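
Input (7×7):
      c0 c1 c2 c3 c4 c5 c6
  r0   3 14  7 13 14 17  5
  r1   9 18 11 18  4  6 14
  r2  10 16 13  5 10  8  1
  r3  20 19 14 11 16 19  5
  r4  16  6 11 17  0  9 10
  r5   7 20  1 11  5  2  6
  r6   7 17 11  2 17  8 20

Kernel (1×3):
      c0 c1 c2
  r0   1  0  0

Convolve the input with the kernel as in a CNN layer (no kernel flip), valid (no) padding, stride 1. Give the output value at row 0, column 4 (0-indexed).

The receptive field on the input at this output position is [14 17 5]. Elementwise product with the kernel and sum: 14·1.

14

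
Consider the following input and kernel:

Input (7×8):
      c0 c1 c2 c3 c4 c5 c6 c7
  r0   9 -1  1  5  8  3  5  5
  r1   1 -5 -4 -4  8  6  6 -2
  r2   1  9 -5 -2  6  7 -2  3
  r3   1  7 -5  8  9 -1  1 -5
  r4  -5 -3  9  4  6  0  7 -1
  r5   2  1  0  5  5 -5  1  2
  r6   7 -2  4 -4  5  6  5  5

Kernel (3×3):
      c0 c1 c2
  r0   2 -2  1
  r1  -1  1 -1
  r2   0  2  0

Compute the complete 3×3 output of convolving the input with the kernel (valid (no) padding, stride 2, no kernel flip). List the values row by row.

37 -12 21
-16 12 -15
0 8 20

Output[0,0]: The receptive field on the input at this output position is [9 -1 1 / 1 -5 -4 / 1 9 -5]. Elementwise product with the kernel and sum: 9·2 + -1·-2 + 1·1 + 1·-1 + -5·1 + -4·-1 + 9·2.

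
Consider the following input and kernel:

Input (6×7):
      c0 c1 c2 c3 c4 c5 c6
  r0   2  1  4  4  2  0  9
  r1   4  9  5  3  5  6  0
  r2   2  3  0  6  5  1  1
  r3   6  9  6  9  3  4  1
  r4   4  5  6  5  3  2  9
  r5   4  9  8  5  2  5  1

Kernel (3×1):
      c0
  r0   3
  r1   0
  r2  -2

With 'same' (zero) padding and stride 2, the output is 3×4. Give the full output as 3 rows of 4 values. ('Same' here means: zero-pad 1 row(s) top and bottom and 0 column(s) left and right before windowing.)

Output[0,0]: The receptive field on the zero-padded input at this output position is [0 / 2 / 4]. Elementwise product with the kernel and sum: 0·3 + 4·-2.

-8 -10 -10 0
0 3 9 -2
10 2 5 1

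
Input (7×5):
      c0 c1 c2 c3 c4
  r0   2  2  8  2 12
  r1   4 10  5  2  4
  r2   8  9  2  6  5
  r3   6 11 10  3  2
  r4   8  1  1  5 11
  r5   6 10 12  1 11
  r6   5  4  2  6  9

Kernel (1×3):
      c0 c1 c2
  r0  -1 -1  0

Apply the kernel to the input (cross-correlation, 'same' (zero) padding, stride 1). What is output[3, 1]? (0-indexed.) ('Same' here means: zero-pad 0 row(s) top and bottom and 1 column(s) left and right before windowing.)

-17

The receptive field on the zero-padded input at this output position is [6 11 10]. Elementwise product with the kernel and sum: 6·-1 + 11·-1.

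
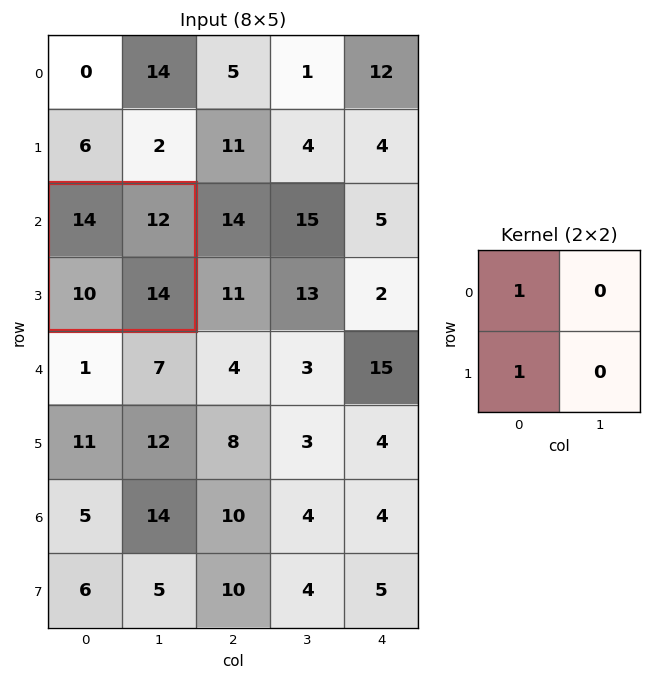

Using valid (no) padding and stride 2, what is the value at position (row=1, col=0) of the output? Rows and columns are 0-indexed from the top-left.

24

The receptive field on the input at this output position is [14 12 / 10 14]. Elementwise product with the kernel and sum: 14·1 + 10·1.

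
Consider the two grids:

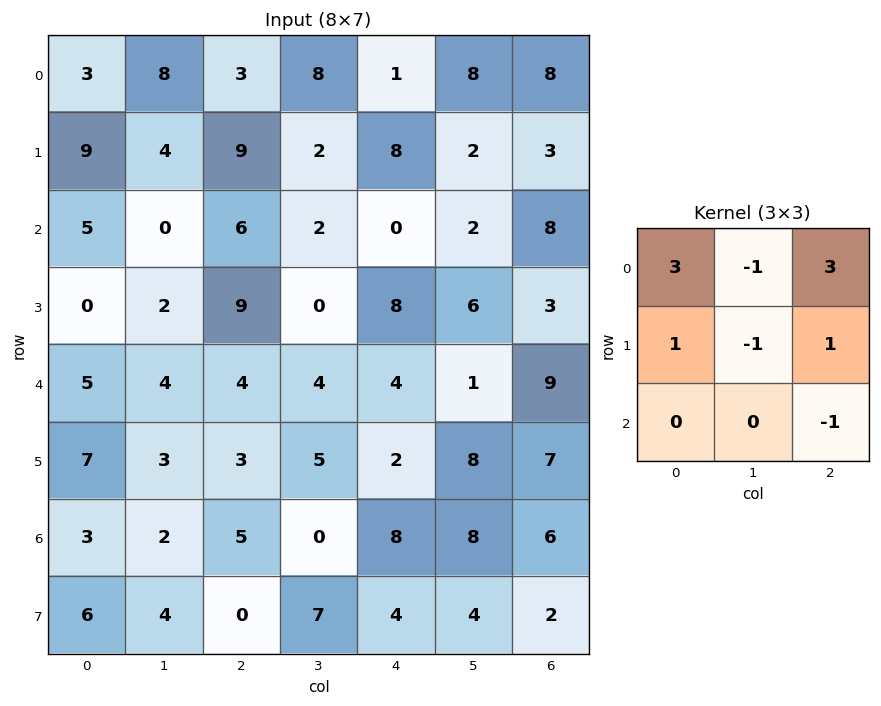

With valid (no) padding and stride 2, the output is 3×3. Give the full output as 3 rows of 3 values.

Output[0,0]: The receptive field on the input at this output position is [3 8 3 / 9 4 9 / 5 0 6]. Elementwise product with the kernel and sum: 3·3 + 8·-1 + 3·3 + 9·1 + 4·-1 + 9·1 + 6·-1.

18 19 20
36 29 18
25 12 33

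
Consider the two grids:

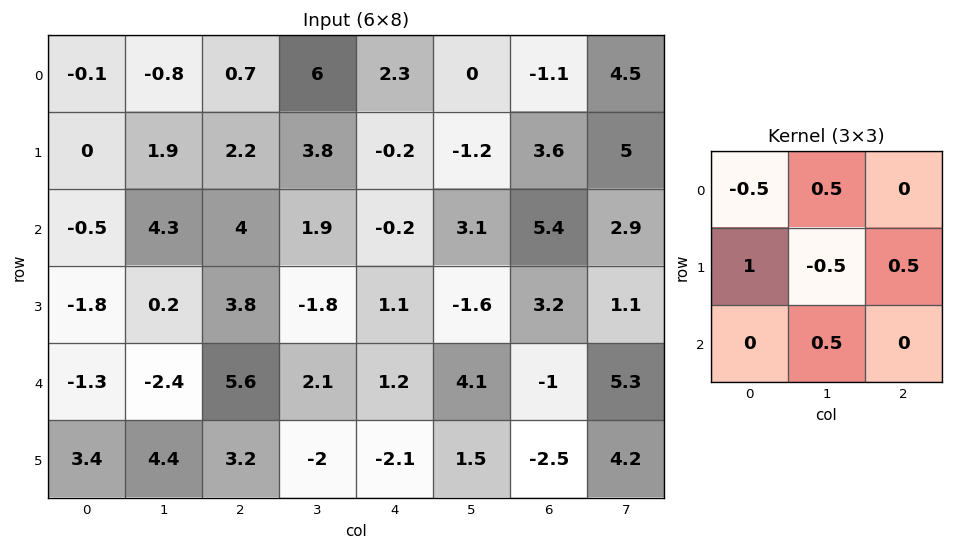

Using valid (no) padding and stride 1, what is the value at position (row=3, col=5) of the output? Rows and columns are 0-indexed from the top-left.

The receptive field on the input at this output position is [-1.6 3.2 1.1 / 4.1 -1 5.3 / 1.5 -2.5 4.2]. Elementwise product with the kernel and sum: -1.6·-0.5 + 3.2·0.5 + 4.1·1 + -1·-0.5 + 5.3·0.5 + -2.5·0.5.

8.4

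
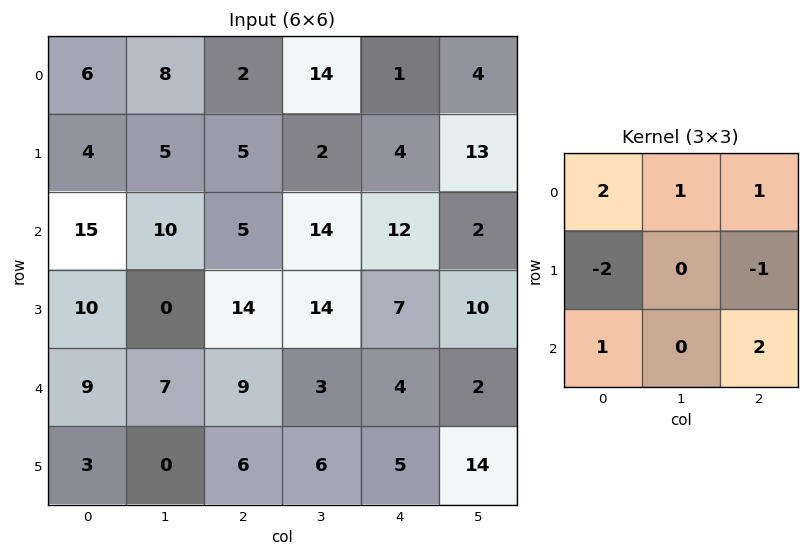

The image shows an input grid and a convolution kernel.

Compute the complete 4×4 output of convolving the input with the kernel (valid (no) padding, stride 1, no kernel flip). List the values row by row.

34 58 34 34
21 11 22 25
38 38 18 11
22 23 43 71

Output[0,0]: The receptive field on the input at this output position is [6 8 2 / 4 5 5 / 15 10 5]. Elementwise product with the kernel and sum: 6·2 + 8·1 + 2·1 + 4·-2 + 5·-1 + 15·1 + 5·2.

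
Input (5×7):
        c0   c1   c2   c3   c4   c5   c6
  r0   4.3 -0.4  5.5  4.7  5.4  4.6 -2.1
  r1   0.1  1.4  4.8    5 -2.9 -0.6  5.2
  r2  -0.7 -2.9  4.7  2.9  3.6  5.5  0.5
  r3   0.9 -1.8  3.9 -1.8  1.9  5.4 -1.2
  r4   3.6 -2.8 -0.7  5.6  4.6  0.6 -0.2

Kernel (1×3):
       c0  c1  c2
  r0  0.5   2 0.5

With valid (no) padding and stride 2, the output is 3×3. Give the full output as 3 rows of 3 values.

4.1 14.85 10.85
-3.8 9.95 13.05
-4.15 13.15 3.4

Output[0,0]: The receptive field on the input at this output position is [4.3 -0.4 5.5]. Elementwise product with the kernel and sum: 4.3·0.5 + -0.4·2 + 5.5·0.5.
Output[0,1]: The receptive field on the input at this output position is [5.5 4.7 5.4]. Elementwise product with the kernel and sum: 5.5·0.5 + 4.7·2 + 5.4·0.5.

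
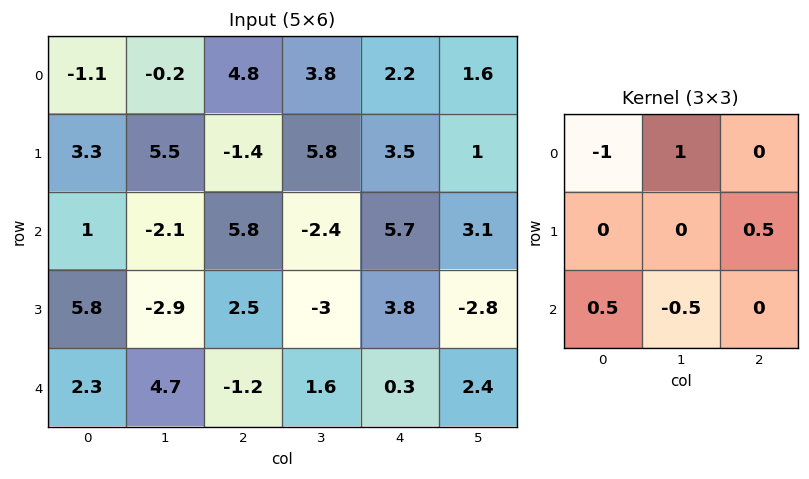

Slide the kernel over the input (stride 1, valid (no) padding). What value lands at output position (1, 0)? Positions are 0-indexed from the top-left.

9.45

The receptive field on the input at this output position is [3.3 5.5 -1.4 / 1 -2.1 5.8 / 5.8 -2.9 2.5]. Elementwise product with the kernel and sum: 3.3·-1 + 5.5·1 + 5.8·0.5 + 5.8·0.5 + -2.9·-0.5.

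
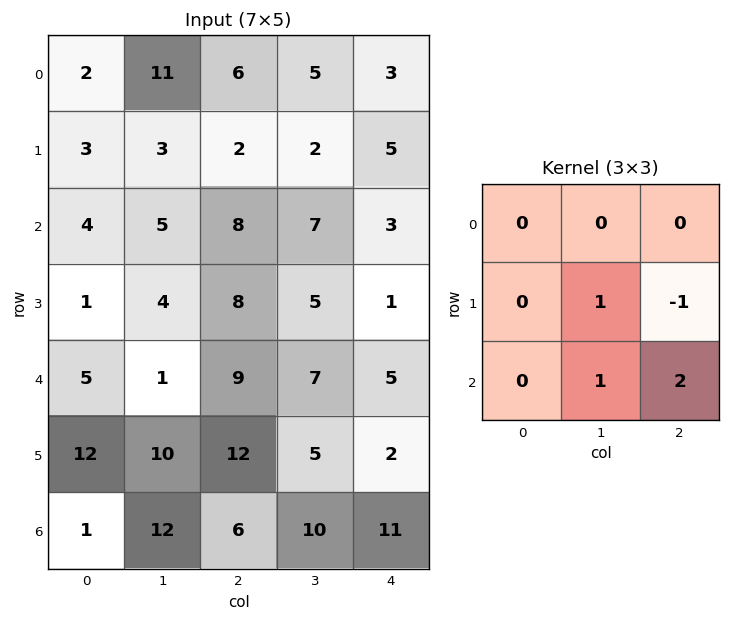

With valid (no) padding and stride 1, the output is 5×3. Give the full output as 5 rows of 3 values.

Output[0,0]: The receptive field on the input at this output position is [2 11 6 / 3 3 2 / 4 5 8]. Elementwise product with the kernel and sum: 3·1 + 2·-1 + 5·1 + 8·2.

22 22 10
17 19 11
15 26 21
26 24 11
22 33 35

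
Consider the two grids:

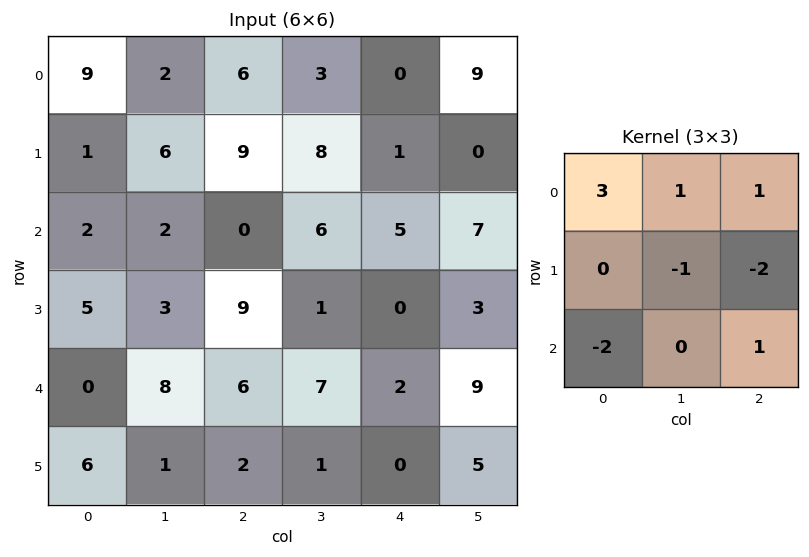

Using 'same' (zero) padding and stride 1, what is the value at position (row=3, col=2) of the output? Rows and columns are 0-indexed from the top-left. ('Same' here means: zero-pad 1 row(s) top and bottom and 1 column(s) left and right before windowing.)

-8

The receptive field on the zero-padded input at this output position is [2 0 6 / 3 9 1 / 8 6 7]. Elementwise product with the kernel and sum: 2·3 + 0·1 + 6·1 + 9·-1 + 1·-2 + 8·-2 + 7·1.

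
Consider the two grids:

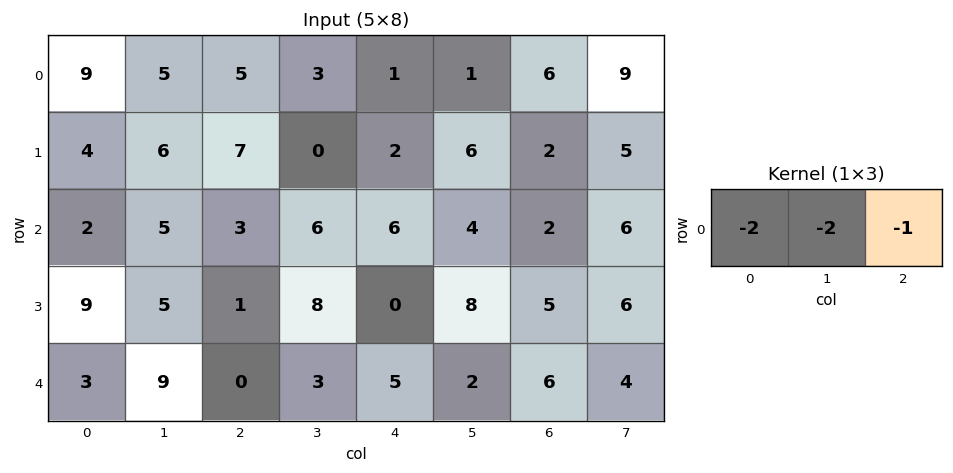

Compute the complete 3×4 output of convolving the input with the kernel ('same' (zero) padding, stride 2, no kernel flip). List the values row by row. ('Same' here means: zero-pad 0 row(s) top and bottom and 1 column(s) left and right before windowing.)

Output[0,0]: The receptive field on the zero-padded input at this output position is [0 9 5]. Elementwise product with the kernel and sum: 0·-2 + 9·-2 + 5·-1.
Output[0,1]: The receptive field on the zero-padded input at this output position is [5 5 3]. Elementwise product with the kernel and sum: 5·-2 + 5·-2 + 3·-1.

-23 -23 -9 -23
-9 -22 -28 -18
-15 -21 -18 -20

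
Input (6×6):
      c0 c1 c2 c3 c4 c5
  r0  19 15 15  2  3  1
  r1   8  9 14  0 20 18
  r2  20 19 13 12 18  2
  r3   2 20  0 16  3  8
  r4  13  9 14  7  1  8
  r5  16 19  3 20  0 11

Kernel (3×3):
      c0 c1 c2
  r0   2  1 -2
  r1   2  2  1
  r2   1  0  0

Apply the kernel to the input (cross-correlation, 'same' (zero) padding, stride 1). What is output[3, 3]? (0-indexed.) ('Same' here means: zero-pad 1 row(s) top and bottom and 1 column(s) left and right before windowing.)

The receptive field on the zero-padded input at this output position is [13 12 18 / 0 16 3 / 14 7 1]. Elementwise product with the kernel and sum: 13·2 + 12·1 + 18·-2 + 0·2 + 16·2 + 3·1 + 14·1.

51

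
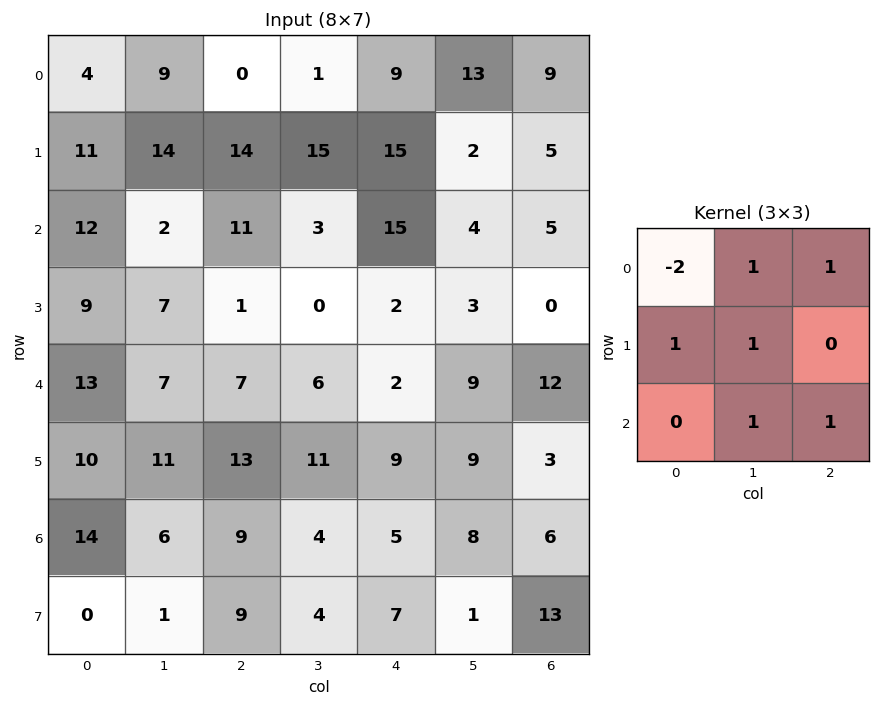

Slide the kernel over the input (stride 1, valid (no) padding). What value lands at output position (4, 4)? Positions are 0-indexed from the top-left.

The receptive field on the input at this output position is [2 9 12 / 9 9 3 / 5 8 6]. Elementwise product with the kernel and sum: 2·-2 + 9·1 + 12·1 + 9·1 + 9·1 + 8·1 + 6·1.

49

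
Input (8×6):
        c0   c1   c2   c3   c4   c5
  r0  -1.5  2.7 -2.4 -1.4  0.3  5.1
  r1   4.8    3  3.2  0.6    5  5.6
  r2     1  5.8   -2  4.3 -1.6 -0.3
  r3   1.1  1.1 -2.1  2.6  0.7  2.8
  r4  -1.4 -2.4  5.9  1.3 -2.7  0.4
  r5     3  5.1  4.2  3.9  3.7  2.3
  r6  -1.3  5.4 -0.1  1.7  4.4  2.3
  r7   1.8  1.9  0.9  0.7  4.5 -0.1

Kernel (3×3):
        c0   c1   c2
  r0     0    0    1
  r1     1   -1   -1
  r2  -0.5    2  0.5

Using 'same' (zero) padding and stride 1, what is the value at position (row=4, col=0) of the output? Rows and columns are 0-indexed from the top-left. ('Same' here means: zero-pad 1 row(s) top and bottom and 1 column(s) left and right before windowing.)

The receptive field on the zero-padded input at this output position is [0 1.1 1.1 / 0 -1.4 -2.4 / 0 3 5.1]. Elementwise product with the kernel and sum: 1.1·1 + 0·1 + -1.4·-1 + -2.4·-1 + 0·-0.5 + 3·2 + 5.1·0.5.

13.45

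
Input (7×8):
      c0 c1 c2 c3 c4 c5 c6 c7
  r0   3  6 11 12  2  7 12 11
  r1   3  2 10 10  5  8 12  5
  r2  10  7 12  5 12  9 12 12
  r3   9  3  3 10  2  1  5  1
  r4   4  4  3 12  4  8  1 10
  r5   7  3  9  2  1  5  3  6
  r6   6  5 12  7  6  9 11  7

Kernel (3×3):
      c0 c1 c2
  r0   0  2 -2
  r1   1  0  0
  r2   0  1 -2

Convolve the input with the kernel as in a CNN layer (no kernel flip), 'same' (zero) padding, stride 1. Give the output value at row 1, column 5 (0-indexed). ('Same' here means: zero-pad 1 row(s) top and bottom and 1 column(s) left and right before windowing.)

-20

The receptive field on the zero-padded input at this output position is [2 7 12 / 5 8 12 / 12 9 12]. Elementwise product with the kernel and sum: 7·2 + 12·-2 + 5·1 + 9·1 + 12·-2.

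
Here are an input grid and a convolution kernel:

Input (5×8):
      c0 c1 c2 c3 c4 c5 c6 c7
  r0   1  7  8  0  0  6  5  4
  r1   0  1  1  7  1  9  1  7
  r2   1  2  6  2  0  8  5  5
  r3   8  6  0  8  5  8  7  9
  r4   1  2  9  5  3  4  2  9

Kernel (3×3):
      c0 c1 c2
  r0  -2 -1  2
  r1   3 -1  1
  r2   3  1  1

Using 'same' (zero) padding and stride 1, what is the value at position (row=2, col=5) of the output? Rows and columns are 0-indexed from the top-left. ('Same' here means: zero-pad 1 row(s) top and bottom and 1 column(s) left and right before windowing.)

The receptive field on the zero-padded input at this output position is [1 9 1 / 0 8 5 / 5 8 7]. Elementwise product with the kernel and sum: 1·-2 + 9·-1 + 1·2 + 0·3 + 8·-1 + 5·1 + 5·3 + 8·1 + 7·1.

18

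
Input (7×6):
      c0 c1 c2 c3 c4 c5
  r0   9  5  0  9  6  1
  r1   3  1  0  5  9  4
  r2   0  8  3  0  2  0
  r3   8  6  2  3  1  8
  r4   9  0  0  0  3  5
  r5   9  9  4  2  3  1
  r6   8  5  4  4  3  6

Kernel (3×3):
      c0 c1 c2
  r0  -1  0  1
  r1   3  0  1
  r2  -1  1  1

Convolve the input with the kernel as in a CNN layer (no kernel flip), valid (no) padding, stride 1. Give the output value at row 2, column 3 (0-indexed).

25

The receptive field on the input at this output position is [0 2 0 / 3 1 8 / 0 3 5]. Elementwise product with the kernel and sum: 0·-1 + 0·1 + 3·3 + 8·1 + 0·-1 + 3·1 + 5·1.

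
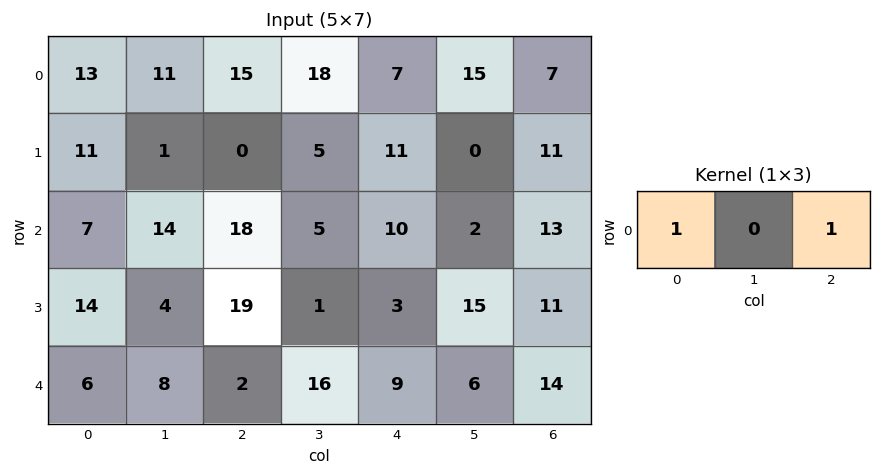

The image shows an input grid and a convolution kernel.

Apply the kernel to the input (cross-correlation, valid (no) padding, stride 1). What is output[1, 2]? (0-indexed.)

11

The receptive field on the input at this output position is [0 5 11]. Elementwise product with the kernel and sum: 0·1 + 11·1.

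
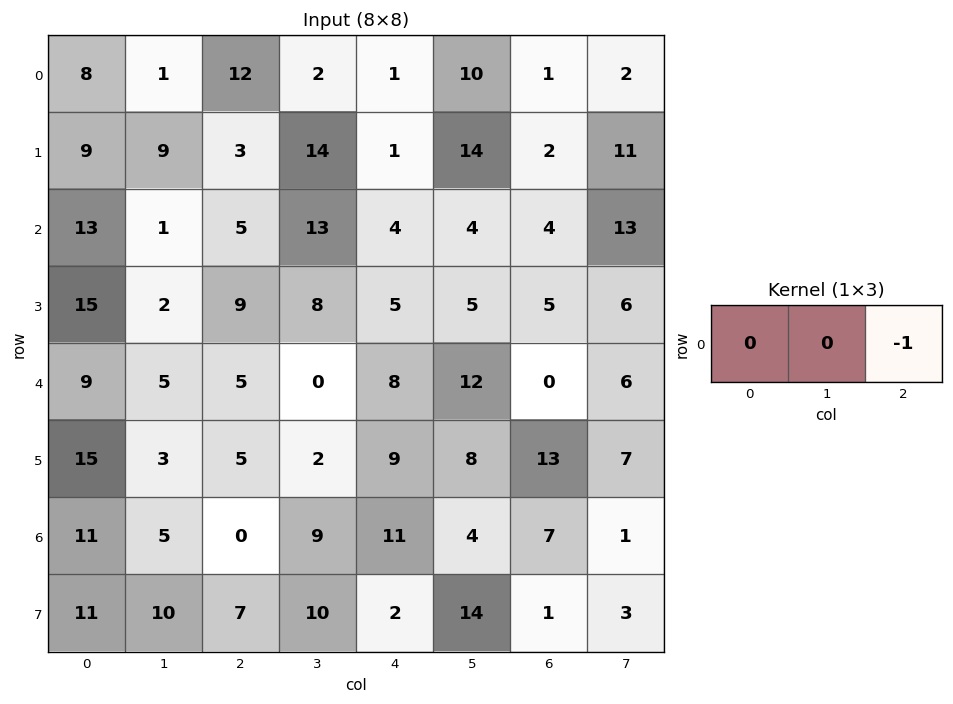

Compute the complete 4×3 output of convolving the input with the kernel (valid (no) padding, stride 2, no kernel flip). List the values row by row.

-12 -1 -1
-5 -4 -4
-5 -8 0
0 -11 -7

Output[0,0]: The receptive field on the input at this output position is [8 1 12]. Elementwise product with the kernel and sum: 12·-1.
Output[0,1]: The receptive field on the input at this output position is [12 2 1]. Elementwise product with the kernel and sum: 1·-1.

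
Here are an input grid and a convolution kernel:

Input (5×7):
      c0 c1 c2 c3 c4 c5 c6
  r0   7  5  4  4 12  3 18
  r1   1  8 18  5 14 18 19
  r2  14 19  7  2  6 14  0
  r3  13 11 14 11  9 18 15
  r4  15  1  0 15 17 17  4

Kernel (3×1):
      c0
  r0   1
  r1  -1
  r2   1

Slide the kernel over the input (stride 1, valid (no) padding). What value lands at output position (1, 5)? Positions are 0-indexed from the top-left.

The receptive field on the input at this output position is [18 / 14 / 18]. Elementwise product with the kernel and sum: 18·1 + 14·-1 + 18·1.

22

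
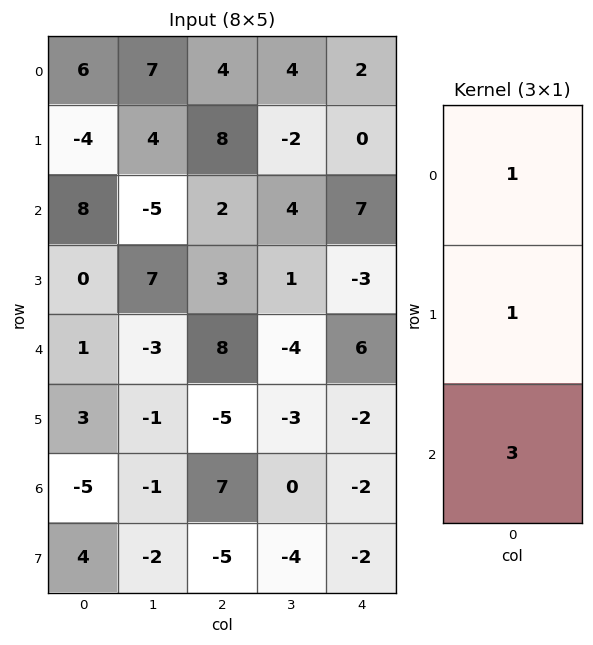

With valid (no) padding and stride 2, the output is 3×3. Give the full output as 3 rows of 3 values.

Output[0,0]: The receptive field on the input at this output position is [6 / -4 / 8]. Elementwise product with the kernel and sum: 6·1 + -4·1 + 8·3.
Output[0,1]: The receptive field on the input at this output position is [4 / 8 / 2]. Elementwise product with the kernel and sum: 4·1 + 8·1 + 2·3.

26 18 23
11 29 22
-11 24 -2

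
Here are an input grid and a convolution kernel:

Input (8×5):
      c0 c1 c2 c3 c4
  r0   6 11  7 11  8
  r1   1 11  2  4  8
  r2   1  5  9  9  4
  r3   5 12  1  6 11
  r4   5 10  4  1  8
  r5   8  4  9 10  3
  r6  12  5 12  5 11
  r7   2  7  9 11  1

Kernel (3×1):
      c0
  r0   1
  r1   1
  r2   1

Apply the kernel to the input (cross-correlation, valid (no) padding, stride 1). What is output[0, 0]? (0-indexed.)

8

The receptive field on the input at this output position is [6 / 1 / 1]. Elementwise product with the kernel and sum: 6·1 + 1·1 + 1·1.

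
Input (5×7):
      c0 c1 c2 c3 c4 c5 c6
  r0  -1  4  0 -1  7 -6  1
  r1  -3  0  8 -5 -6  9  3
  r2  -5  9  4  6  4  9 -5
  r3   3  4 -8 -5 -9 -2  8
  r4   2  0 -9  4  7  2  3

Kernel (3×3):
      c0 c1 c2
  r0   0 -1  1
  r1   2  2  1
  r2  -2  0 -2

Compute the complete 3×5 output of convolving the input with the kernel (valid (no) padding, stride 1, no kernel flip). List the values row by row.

0 -20 -8 -56 18
30 21 57 58 17
15 -19 -33 -37 -48

Output[0,0]: The receptive field on the input at this output position is [-1 4 0 / -3 0 8 / -5 9 4]. Elementwise product with the kernel and sum: 4·-1 + 0·1 + -3·2 + 0·2 + 8·1 + -5·-2 + 4·-2.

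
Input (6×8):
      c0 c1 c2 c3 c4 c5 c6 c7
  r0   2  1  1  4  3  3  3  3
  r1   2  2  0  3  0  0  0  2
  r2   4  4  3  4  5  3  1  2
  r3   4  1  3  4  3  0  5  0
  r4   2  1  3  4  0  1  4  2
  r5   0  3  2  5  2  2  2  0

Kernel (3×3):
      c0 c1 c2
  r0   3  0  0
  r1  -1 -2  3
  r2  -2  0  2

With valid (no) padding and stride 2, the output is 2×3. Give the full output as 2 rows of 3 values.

-2 1 1
17 1 35

Output[0,0]: The receptive field on the input at this output position is [2 1 1 / 2 2 0 / 4 4 3]. Elementwise product with the kernel and sum: 2·3 + 2·-1 + 2·-2 + 0·3 + 4·-2 + 3·2.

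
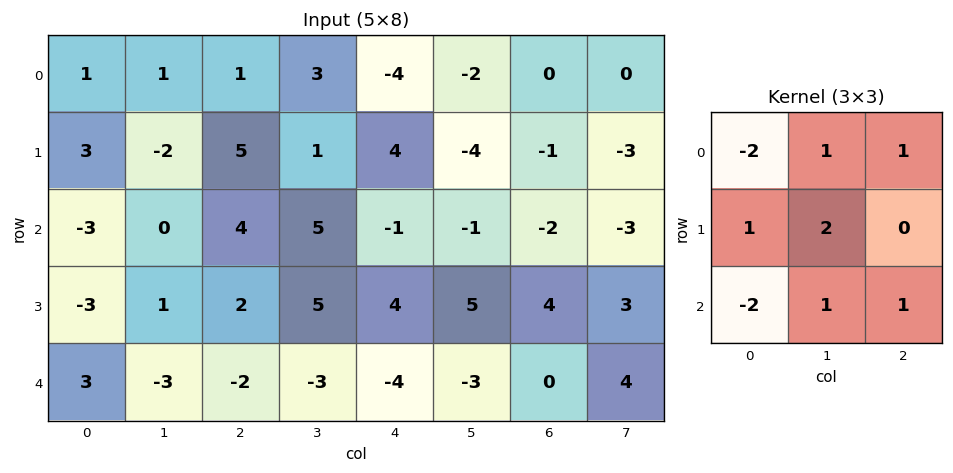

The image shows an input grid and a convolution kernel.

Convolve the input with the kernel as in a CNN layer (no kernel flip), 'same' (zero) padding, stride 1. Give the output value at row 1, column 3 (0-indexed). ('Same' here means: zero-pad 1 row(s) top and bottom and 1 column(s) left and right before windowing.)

The receptive field on the zero-padded input at this output position is [1 3 -4 / 5 1 4 / 4 5 -1]. Elementwise product with the kernel and sum: 1·-2 + 3·1 + -4·1 + 5·1 + 1·2 + 4·-2 + 5·1 + -1·1.

0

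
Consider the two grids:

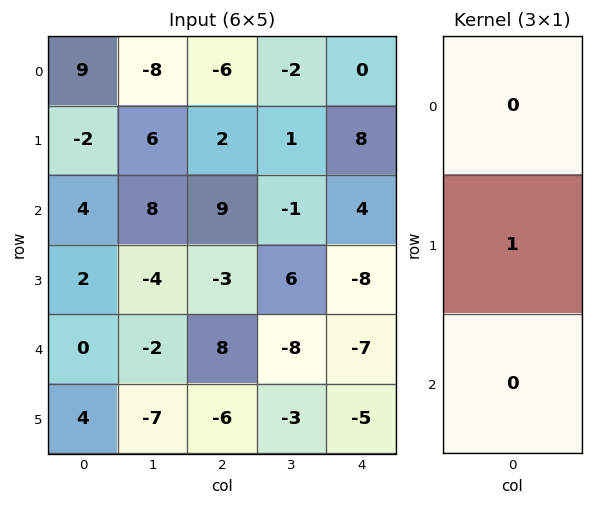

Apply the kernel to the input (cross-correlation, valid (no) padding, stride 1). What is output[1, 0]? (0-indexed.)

The receptive field on the input at this output position is [-2 / 4 / 2]. Elementwise product with the kernel and sum: 4·1.

4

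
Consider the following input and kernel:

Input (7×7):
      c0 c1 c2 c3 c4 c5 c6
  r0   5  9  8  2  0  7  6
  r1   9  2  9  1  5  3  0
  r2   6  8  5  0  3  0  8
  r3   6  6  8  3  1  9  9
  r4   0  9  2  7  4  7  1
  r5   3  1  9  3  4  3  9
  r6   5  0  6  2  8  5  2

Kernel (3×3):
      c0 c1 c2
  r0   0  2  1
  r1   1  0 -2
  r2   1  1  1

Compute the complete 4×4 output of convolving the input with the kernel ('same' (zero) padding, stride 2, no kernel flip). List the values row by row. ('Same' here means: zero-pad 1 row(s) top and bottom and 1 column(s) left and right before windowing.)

Output[0,0]: The receptive field on the zero-padded input at this output position is [0 0 0 / 0 5 9 / 0 9 2]. Elementwise product with the kernel and sum: 0·2 + 0·1 + 0·1 + 9·-2 + 0·1 + 9·1 + 2·1.
Output[0,1]: The receptive field on the zero-padded input at this output position is [0 0 0 / 9 8 2 / 2 9 1]. Elementwise product with the kernel and sum: 0·2 + 0·1 + 9·1 + 2·-2 + 2·1 + 9·1 + 1·1.

-7 17 -3 10
16 44 26 18
4 27 14 37
7 17 3 23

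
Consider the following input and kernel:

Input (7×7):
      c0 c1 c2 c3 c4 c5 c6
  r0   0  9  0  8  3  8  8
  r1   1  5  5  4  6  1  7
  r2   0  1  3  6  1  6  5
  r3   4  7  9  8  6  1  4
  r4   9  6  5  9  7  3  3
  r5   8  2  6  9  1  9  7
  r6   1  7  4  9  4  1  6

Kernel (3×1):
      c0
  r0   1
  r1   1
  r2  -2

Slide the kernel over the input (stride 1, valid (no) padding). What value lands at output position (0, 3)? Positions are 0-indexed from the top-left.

The receptive field on the input at this output position is [8 / 4 / 6]. Elementwise product with the kernel and sum: 8·1 + 4·1 + 6·-2.

0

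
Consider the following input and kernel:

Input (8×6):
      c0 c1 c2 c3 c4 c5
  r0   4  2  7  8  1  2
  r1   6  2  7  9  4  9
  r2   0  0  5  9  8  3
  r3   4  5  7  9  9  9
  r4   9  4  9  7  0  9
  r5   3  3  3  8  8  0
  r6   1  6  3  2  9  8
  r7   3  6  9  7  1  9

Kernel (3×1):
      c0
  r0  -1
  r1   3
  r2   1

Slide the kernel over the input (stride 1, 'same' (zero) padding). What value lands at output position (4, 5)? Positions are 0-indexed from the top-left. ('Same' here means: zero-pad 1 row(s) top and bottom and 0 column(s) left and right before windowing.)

The receptive field on the zero-padded input at this output position is [9 / 9 / 0]. Elementwise product with the kernel and sum: 9·-1 + 9·3 + 0·1.

18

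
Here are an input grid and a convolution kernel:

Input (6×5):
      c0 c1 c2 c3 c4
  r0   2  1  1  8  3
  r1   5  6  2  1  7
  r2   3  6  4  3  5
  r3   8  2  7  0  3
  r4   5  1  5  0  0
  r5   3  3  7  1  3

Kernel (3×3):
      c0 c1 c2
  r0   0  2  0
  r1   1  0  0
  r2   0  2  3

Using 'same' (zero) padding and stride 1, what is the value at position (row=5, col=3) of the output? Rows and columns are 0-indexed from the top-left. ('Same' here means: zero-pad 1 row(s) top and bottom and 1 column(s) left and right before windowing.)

The receptive field on the zero-padded input at this output position is [5 0 0 / 7 1 3 / 0 0 0]. Elementwise product with the kernel and sum: 0·2 + 7·1 + 0·2 + 0·3.

7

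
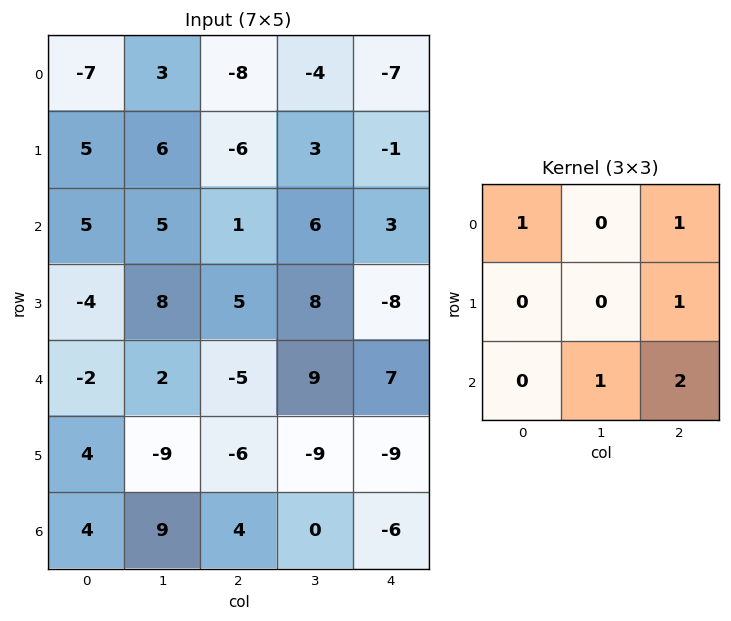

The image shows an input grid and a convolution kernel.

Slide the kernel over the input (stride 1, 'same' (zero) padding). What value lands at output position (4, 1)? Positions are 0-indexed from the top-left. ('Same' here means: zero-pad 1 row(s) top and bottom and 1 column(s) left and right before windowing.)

The receptive field on the zero-padded input at this output position is [-4 8 5 / -2 2 -5 / 4 -9 -6]. Elementwise product with the kernel and sum: -4·1 + 5·1 + -5·1 + -9·1 + -6·2.

-25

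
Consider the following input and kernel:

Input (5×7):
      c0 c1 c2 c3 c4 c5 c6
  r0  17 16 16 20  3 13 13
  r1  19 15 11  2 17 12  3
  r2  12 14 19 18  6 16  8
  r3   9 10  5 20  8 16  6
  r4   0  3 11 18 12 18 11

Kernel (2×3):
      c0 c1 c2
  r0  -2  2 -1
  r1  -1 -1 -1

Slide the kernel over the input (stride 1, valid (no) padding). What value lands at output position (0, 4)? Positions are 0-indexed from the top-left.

-25

The receptive field on the input at this output position is [3 13 13 / 17 12 3]. Elementwise product with the kernel and sum: 3·-2 + 13·2 + 13·-1 + 17·-1 + 12·-1 + 3·-1.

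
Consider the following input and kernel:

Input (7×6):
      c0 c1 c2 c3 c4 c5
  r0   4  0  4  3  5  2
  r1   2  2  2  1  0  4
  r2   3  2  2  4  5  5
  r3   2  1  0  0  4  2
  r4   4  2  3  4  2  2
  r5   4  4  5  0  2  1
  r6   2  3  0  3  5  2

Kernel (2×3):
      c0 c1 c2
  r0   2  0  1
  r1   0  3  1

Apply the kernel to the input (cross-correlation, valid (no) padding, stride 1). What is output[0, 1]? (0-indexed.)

The receptive field on the input at this output position is [0 4 3 / 2 2 1]. Elementwise product with the kernel and sum: 0·2 + 3·1 + 2·3 + 1·1.

10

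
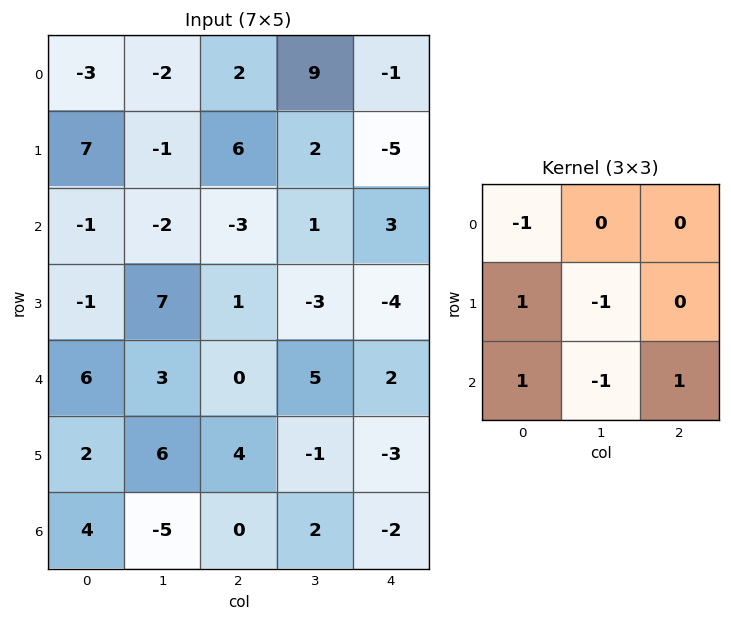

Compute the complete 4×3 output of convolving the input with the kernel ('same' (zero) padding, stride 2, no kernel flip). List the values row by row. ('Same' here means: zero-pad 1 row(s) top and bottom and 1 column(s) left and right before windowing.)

Output[0,0]: The receptive field on the zero-padded input at this output position is [0 0 0 / 0 -3 -2 / 0 7 -1]. Elementwise product with the kernel and sum: 0·-1 + 0·1 + -3·-1 + 0·1 + 7·-1 + -1·1.

-5 -9 17
9 5 -3
-2 -3 8
-4 -11 5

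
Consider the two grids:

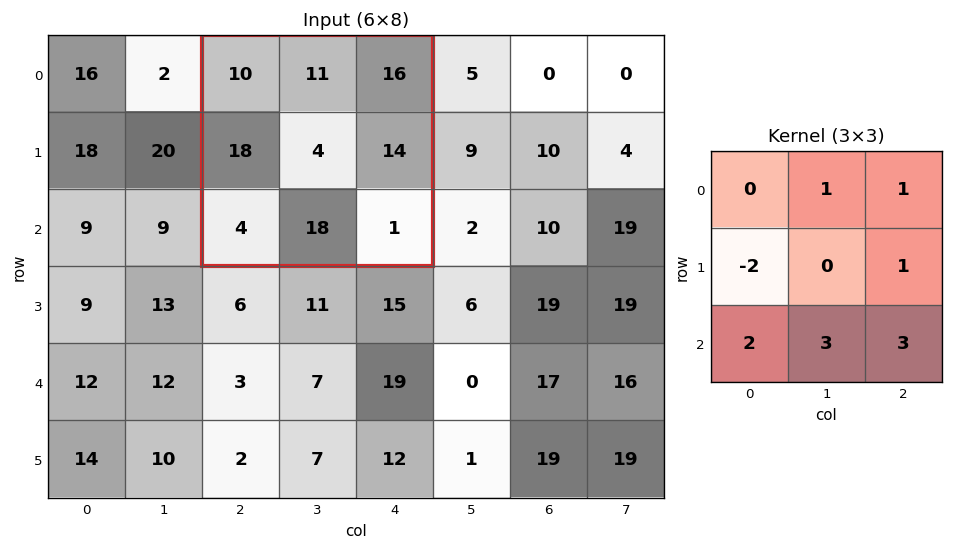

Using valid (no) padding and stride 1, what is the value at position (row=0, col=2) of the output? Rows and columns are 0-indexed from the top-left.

The receptive field on the input at this output position is [10 11 16 / 18 4 14 / 4 18 1]. Elementwise product with the kernel and sum: 11·1 + 16·1 + 18·-2 + 14·1 + 4·2 + 18·3 + 1·3.

70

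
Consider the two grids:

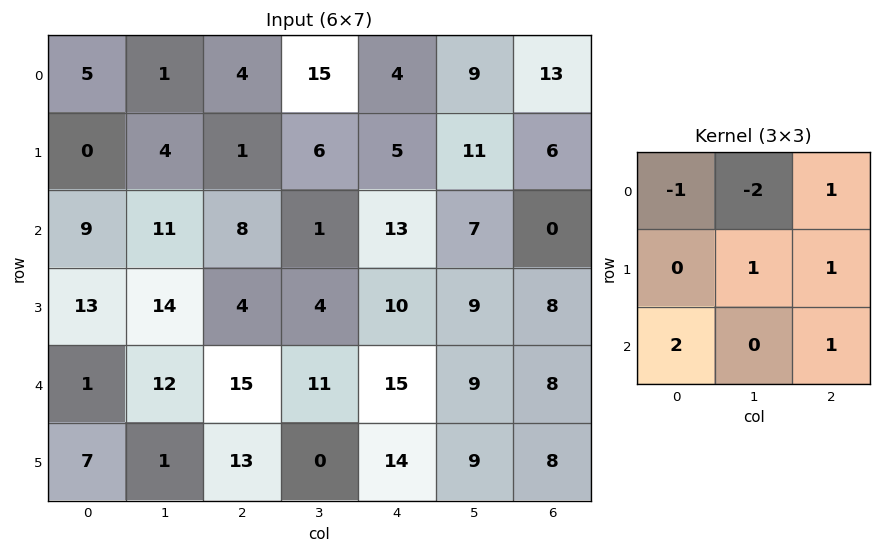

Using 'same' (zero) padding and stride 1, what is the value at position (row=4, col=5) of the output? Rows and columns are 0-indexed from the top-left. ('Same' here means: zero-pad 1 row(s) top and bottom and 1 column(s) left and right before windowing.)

33

The receptive field on the zero-padded input at this output position is [10 9 8 / 15 9 8 / 14 9 8]. Elementwise product with the kernel and sum: 10·-1 + 9·-2 + 8·1 + 9·1 + 8·1 + 14·2 + 8·1.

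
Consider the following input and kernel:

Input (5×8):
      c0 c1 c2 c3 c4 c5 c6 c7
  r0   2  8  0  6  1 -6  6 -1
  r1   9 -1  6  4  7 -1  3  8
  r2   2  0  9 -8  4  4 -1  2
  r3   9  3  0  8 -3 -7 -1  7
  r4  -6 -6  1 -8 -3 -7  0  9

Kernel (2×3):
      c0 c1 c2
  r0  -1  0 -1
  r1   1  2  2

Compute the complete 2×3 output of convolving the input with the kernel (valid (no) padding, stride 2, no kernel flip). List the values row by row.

Output[0,0]: The receptive field on the input at this output position is [2 8 0 / 9 -1 6]. Elementwise product with the kernel and sum: 2·-1 + 0·-1 + 9·1 + -1·2 + 6·2.
Output[0,1]: The receptive field on the input at this output position is [0 6 1 / 6 4 7]. Elementwise product with the kernel and sum: 0·-1 + 1·-1 + 6·1 + 4·2 + 7·2.

17 27 4
4 -3 -22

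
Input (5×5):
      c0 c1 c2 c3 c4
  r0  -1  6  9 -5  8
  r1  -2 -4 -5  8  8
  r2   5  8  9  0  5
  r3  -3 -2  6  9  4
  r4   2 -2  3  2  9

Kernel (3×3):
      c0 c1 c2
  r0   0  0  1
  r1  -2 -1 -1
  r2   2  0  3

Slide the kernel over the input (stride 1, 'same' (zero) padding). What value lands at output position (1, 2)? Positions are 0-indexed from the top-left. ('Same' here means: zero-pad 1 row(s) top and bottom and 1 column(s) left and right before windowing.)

The receptive field on the zero-padded input at this output position is [6 9 -5 / -4 -5 8 / 8 9 0]. Elementwise product with the kernel and sum: -5·1 + -4·-2 + -5·-1 + 8·-1 + 8·2 + 0·3.

16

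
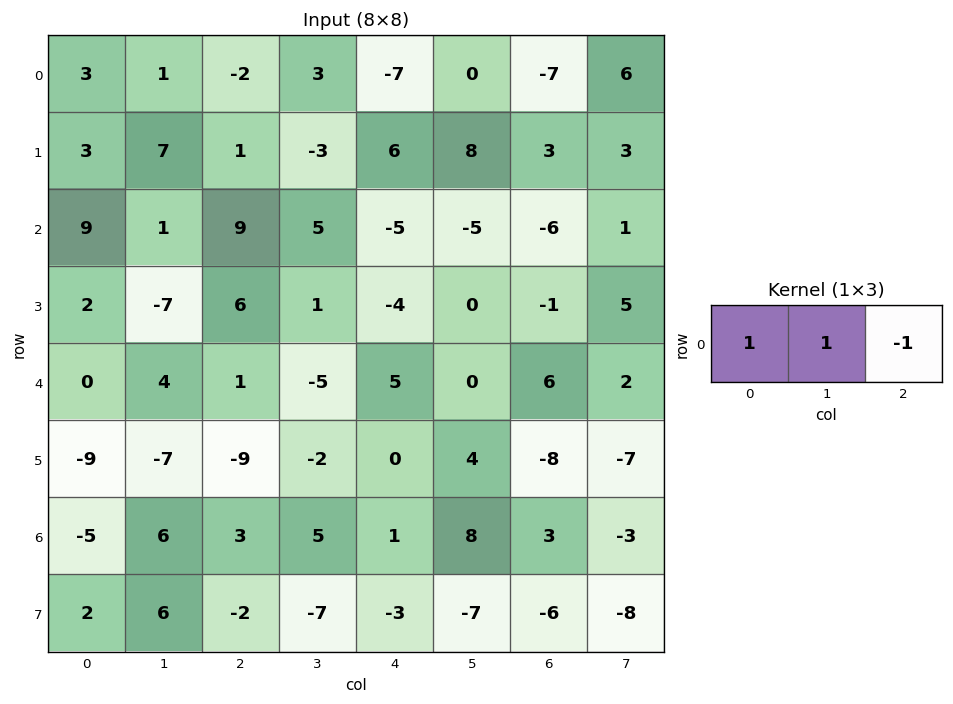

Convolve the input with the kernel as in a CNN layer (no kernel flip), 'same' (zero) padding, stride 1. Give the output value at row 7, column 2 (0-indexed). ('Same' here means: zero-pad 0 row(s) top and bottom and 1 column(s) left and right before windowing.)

The receptive field on the zero-padded input at this output position is [6 -2 -7]. Elementwise product with the kernel and sum: 6·1 + -2·1 + -7·-1.

11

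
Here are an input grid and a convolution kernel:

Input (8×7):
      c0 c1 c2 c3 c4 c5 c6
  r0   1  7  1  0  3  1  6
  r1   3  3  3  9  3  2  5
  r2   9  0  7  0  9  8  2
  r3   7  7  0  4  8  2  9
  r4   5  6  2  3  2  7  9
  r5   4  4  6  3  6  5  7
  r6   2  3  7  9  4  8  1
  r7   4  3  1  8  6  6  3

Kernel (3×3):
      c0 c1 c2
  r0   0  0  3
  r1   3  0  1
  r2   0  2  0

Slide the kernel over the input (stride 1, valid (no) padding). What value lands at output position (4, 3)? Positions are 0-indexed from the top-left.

The receptive field on the input at this output position is [3 2 7 / 3 6 5 / 9 4 8]. Elementwise product with the kernel and sum: 7·3 + 3·3 + 5·1 + 4·2.

43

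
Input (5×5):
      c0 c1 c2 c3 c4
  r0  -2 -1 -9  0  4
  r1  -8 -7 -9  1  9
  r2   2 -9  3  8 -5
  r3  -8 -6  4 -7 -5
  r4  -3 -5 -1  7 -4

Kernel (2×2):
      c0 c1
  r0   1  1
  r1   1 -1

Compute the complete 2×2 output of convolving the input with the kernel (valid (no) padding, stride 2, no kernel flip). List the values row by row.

Output[0,0]: The receptive field on the input at this output position is [-2 -1 / -8 -7]. Elementwise product with the kernel and sum: -2·1 + -1·1 + -8·1 + -7·-1.
Output[0,1]: The receptive field on the input at this output position is [-9 0 / -9 1]. Elementwise product with the kernel and sum: -9·1 + 0·1 + -9·1 + 1·-1.

-4 -19
-9 22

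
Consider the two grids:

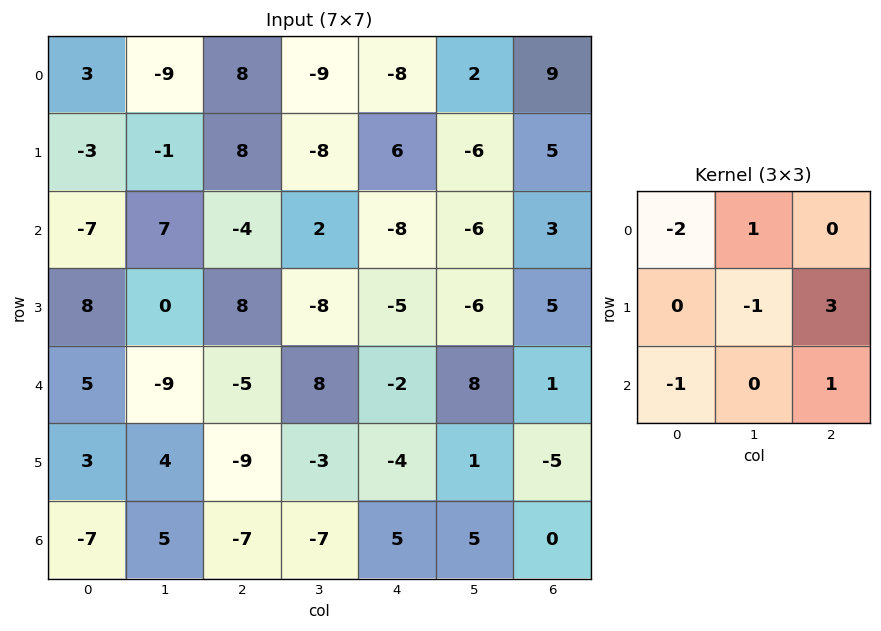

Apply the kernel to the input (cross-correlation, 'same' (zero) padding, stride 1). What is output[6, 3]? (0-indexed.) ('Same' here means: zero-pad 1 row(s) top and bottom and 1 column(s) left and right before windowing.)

The receptive field on the zero-padded input at this output position is [-9 -3 -4 / -7 -7 5 / 0 0 0]. Elementwise product with the kernel and sum: -9·-2 + -3·1 + -7·-1 + 5·3 + 0·-1 + 0·1.

37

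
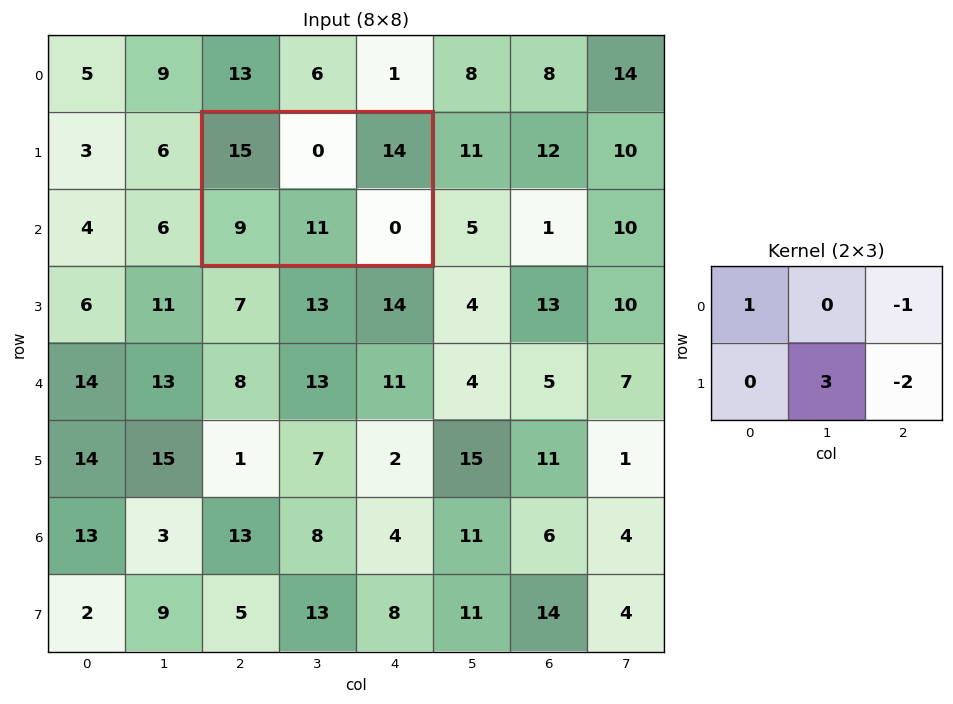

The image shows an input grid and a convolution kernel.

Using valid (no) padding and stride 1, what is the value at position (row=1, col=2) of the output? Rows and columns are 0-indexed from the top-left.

The receptive field on the input at this output position is [15 0 14 / 9 11 0]. Elementwise product with the kernel and sum: 15·1 + 14·-1 + 11·3 + 0·-2.

34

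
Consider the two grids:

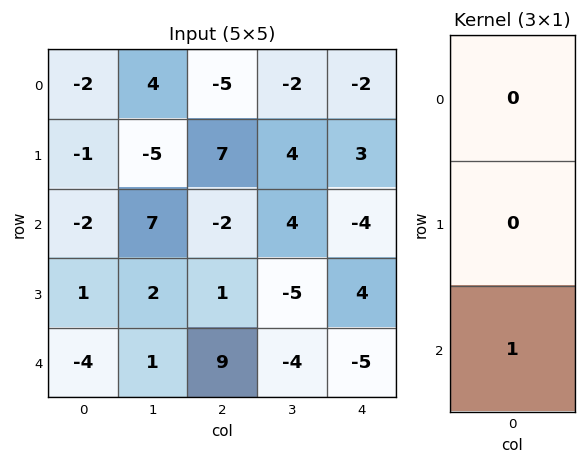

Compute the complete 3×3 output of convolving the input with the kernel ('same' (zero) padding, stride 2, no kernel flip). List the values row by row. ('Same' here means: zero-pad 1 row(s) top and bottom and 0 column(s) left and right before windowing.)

Output[0,0]: The receptive field on the zero-padded input at this output position is [0 / -2 / -1]. Elementwise product with the kernel and sum: -1·1.
Output[0,1]: The receptive field on the zero-padded input at this output position is [0 / -5 / 7]. Elementwise product with the kernel and sum: 7·1.

-1 7 3
1 1 4
0 0 0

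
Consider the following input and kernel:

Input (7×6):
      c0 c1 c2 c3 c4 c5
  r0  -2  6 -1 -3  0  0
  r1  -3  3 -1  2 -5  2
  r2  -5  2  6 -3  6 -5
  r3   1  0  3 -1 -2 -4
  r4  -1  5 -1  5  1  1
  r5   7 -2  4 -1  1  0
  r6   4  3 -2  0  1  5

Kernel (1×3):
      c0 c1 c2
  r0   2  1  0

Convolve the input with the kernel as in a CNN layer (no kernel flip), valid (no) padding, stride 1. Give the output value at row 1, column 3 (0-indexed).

-1

The receptive field on the input at this output position is [2 -5 2]. Elementwise product with the kernel and sum: 2·2 + -5·1.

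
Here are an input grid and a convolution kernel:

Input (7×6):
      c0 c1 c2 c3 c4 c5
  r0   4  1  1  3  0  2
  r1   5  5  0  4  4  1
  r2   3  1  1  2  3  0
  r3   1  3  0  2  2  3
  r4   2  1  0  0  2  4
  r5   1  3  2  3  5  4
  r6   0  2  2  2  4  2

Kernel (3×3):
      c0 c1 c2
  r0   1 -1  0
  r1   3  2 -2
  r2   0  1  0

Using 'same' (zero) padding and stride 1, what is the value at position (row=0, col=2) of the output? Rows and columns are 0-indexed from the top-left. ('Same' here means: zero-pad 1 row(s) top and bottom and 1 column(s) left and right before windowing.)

The receptive field on the zero-padded input at this output position is [0 0 0 / 1 1 3 / 5 0 4]. Elementwise product with the kernel and sum: 0·1 + 0·-1 + 1·3 + 1·2 + 3·-2 + 0·1.

-1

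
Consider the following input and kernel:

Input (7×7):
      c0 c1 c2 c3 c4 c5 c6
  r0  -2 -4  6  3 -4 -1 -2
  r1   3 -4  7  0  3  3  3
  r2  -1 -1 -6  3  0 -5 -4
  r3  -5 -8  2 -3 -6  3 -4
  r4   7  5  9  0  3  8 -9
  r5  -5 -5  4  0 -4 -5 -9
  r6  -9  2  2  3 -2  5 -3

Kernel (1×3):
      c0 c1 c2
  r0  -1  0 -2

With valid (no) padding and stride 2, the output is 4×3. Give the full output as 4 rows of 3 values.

-10 2 8
13 6 8
-25 -15 15
5 2 8

Output[0,0]: The receptive field on the input at this output position is [-2 -4 6]. Elementwise product with the kernel and sum: -2·-1 + 6·-2.
Output[0,1]: The receptive field on the input at this output position is [6 3 -4]. Elementwise product with the kernel and sum: 6·-1 + -4·-2.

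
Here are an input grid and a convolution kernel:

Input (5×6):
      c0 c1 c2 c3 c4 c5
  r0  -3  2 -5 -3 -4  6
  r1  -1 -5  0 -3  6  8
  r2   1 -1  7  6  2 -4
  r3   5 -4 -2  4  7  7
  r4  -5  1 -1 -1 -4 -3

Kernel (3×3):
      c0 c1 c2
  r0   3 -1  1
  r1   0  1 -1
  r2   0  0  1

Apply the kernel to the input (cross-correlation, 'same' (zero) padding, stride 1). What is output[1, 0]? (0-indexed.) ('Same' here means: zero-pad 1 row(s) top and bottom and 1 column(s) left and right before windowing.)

8

The receptive field on the zero-padded input at this output position is [0 -3 2 / 0 -1 -5 / 0 1 -1]. Elementwise product with the kernel and sum: 0·3 + -3·-1 + 2·1 + -1·1 + -5·-1 + -1·1.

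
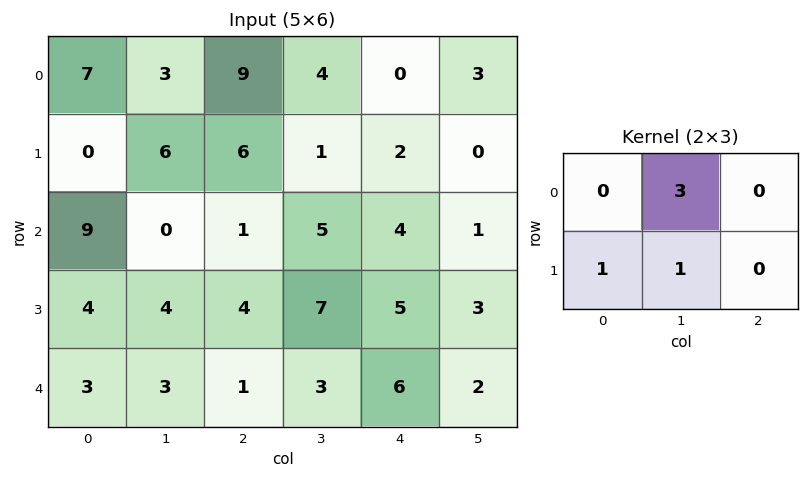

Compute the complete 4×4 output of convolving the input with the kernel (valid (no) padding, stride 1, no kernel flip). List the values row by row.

Output[0,0]: The receptive field on the input at this output position is [7 3 9 / 0 6 6]. Elementwise product with the kernel and sum: 3·3 + 0·1 + 6·1.
Output[0,1]: The receptive field on the input at this output position is [3 9 4 / 6 6 1]. Elementwise product with the kernel and sum: 9·3 + 6·1 + 6·1.

15 39 19 3
27 19 9 15
8 11 26 24
18 16 25 24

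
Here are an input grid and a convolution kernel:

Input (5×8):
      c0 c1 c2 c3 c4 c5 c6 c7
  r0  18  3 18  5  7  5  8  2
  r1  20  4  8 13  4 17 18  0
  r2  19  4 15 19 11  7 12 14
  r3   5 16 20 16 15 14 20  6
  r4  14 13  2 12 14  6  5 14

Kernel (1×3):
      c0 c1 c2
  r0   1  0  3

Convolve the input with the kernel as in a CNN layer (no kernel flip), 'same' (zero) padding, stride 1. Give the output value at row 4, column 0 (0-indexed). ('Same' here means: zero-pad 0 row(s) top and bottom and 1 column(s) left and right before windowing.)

39

The receptive field on the zero-padded input at this output position is [0 14 13]. Elementwise product with the kernel and sum: 0·1 + 13·3.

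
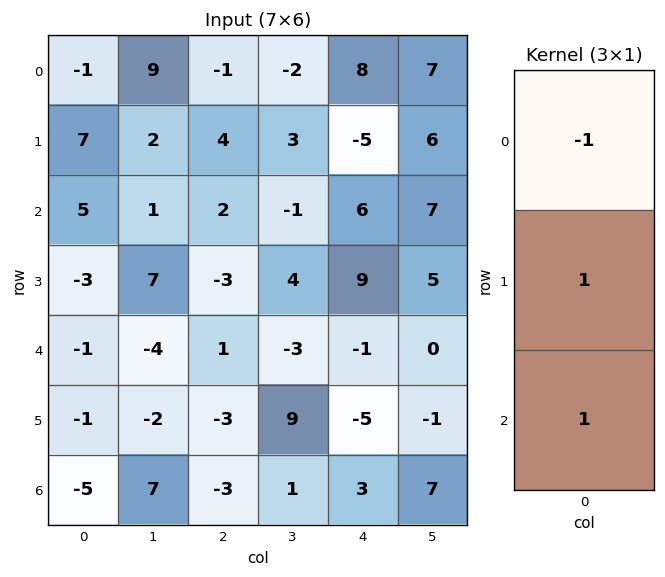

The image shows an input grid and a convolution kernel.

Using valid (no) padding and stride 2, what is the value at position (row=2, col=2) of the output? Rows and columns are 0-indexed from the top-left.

The receptive field on the input at this output position is [-1 / -5 / 3]. Elementwise product with the kernel and sum: -1·-1 + -5·1 + 3·1.

-1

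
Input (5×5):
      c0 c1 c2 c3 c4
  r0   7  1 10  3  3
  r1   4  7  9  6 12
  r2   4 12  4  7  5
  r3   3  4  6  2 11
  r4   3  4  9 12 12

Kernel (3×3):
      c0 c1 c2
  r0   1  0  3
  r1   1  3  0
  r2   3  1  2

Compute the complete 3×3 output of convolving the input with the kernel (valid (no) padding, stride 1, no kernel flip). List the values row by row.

94 98 75
96 71 112
62 100 94

Output[0,0]: The receptive field on the input at this output position is [7 1 10 / 4 7 9 / 4 12 4]. Elementwise product with the kernel and sum: 7·1 + 10·3 + 4·1 + 7·3 + 4·3 + 12·1 + 4·2.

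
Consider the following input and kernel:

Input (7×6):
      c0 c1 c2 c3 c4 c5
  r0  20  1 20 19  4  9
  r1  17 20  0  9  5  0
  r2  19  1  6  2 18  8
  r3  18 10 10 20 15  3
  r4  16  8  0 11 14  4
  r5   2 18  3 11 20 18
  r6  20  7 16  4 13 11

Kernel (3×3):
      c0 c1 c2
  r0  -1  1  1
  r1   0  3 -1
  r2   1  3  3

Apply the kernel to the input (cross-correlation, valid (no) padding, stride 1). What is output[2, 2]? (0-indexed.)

The receptive field on the input at this output position is [6 2 18 / 10 20 15 / 0 11 14]. Elementwise product with the kernel and sum: 6·-1 + 2·1 + 18·1 + 20·3 + 15·-1 + 0·1 + 11·3 + 14·3.

134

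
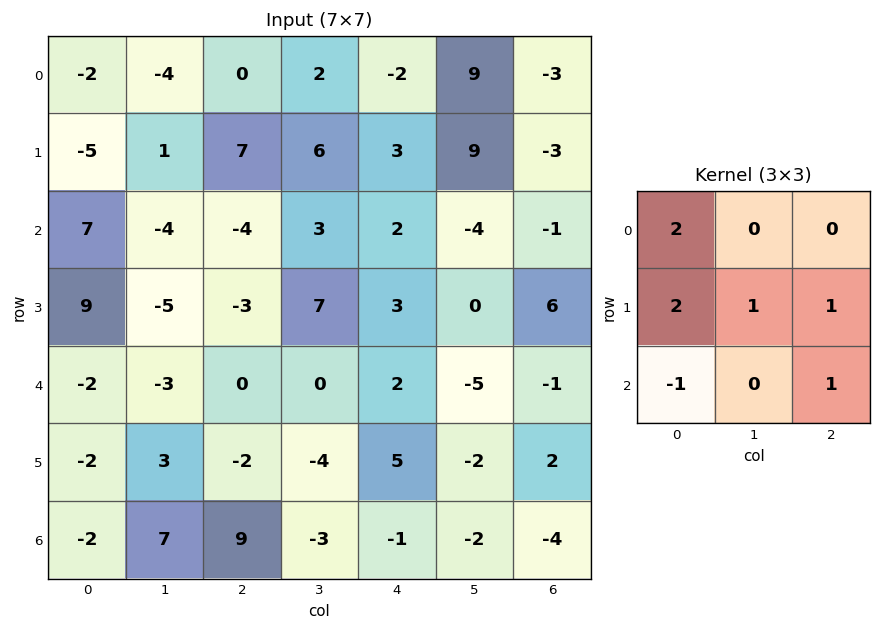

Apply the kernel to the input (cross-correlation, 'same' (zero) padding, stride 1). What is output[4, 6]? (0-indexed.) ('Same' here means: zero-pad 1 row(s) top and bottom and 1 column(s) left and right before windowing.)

-9

The receptive field on the zero-padded input at this output position is [0 6 0 / -5 -1 0 / -2 2 0]. Elementwise product with the kernel and sum: 0·2 + -5·2 + -1·1 + 0·1 + -2·-1 + 0·1.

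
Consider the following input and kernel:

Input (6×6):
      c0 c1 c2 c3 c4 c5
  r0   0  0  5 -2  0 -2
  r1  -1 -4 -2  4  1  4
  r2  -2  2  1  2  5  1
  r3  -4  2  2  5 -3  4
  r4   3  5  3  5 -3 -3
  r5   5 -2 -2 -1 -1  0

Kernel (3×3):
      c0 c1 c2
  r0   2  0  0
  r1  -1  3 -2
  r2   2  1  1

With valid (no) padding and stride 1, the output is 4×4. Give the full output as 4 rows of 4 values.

Output[0,0]: The receptive field on the input at this output position is [0 0 5 / -1 -4 -2 / -2 2 1]. Elementwise product with the kernel and sum: 0·2 + -1·-1 + -4·3 + -2·-2 + -2·2 + 2·1 + 1·1.
Output[0,1]: The receptive field on the input at this output position is [0 5 -2 / -4 -2 4 / 2 1 2]. Elementwise product with the kernel and sum: 0·2 + -4·-1 + -2·3 + 4·-2 + 2·2 + 1·1 + 2·1.

-8 -3 31 -3
0 0 -3 30
16 16 29 -14
4 -9 16 -1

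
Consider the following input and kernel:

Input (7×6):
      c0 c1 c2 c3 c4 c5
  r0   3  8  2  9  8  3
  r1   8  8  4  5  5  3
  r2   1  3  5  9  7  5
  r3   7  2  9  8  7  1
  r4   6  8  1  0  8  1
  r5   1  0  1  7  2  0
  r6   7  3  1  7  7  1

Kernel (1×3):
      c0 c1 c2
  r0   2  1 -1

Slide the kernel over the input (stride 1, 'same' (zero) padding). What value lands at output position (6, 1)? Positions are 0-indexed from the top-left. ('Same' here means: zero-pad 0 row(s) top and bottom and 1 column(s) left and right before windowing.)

The receptive field on the zero-padded input at this output position is [7 3 1]. Elementwise product with the kernel and sum: 7·2 + 3·1 + 1·-1.

16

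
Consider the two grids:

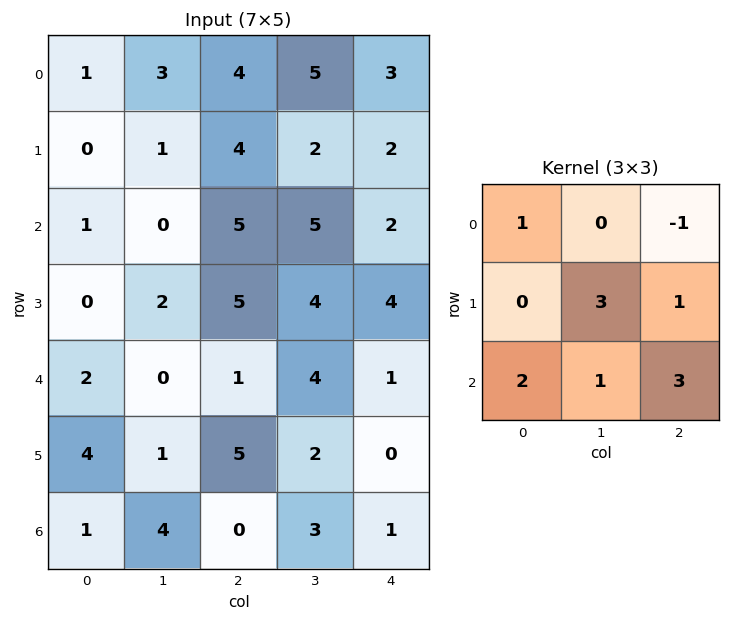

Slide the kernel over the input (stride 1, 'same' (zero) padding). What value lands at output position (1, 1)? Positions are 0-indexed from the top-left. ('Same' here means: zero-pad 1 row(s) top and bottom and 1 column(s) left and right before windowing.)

21

The receptive field on the zero-padded input at this output position is [1 3 4 / 0 1 4 / 1 0 5]. Elementwise product with the kernel and sum: 1·1 + 4·-1 + 1·3 + 4·1 + 1·2 + 0·1 + 5·3.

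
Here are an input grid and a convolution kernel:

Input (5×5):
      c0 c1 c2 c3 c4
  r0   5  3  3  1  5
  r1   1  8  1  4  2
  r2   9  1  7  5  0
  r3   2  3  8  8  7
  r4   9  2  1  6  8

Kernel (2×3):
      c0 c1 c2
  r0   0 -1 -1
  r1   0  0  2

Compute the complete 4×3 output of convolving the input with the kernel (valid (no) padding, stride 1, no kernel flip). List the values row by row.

-4 4 -2
5 5 -6
8 4 9
-9 -4 1

Output[0,0]: The receptive field on the input at this output position is [5 3 3 / 1 8 1]. Elementwise product with the kernel and sum: 3·-1 + 3·-1 + 1·2.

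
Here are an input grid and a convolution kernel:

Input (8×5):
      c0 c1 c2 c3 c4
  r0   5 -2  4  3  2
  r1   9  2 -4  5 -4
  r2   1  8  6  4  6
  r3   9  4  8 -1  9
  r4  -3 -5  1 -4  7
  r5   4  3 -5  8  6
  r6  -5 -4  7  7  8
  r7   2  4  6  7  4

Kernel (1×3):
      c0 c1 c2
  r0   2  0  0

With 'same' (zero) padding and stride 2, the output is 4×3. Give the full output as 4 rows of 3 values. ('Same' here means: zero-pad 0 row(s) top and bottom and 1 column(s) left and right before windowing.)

0 -4 6
0 16 8
0 -10 -8
0 -8 14

Output[0,0]: The receptive field on the zero-padded input at this output position is [0 5 -2]. Elementwise product with the kernel and sum: 0·2.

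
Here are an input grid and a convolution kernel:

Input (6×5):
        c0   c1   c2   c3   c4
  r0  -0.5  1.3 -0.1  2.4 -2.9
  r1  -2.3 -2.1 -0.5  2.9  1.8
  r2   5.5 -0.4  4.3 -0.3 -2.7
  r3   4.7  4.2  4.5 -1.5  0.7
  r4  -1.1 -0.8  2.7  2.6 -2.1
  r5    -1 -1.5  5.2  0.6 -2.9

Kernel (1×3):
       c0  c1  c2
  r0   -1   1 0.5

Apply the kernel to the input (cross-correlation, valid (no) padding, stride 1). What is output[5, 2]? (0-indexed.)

The receptive field on the input at this output position is [5.2 0.6 -2.9]. Elementwise product with the kernel and sum: 5.2·-1 + 0.6·1 + -2.9·0.5.

-6.05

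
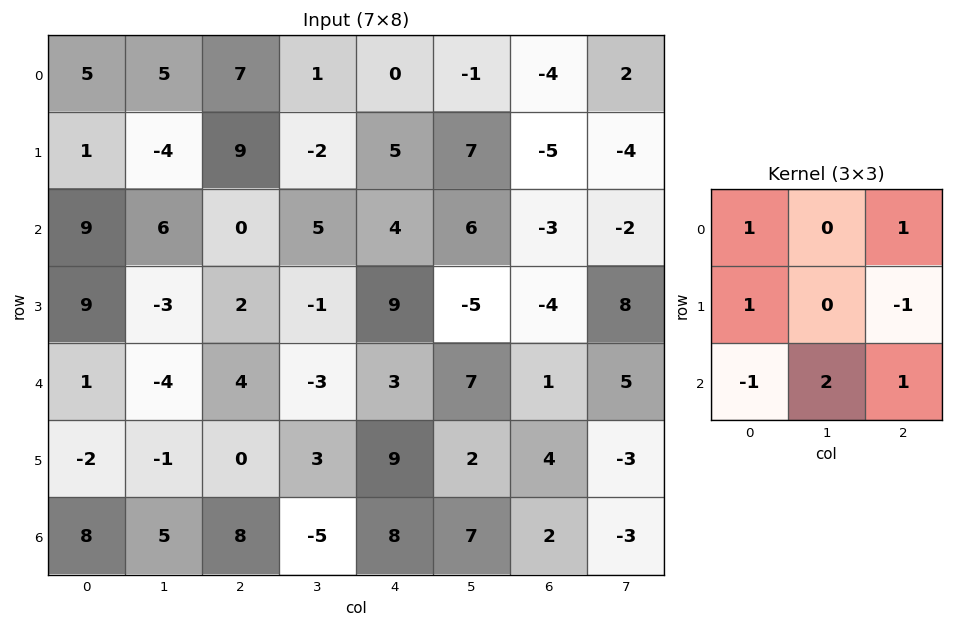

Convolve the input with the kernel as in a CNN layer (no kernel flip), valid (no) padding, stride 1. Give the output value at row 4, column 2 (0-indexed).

The receptive field on the input at this output position is [4 -3 3 / 0 3 9 / 8 -5 8]. Elementwise product with the kernel and sum: 4·1 + 3·1 + 0·1 + 9·-1 + 8·-1 + -5·2 + 8·1.

-12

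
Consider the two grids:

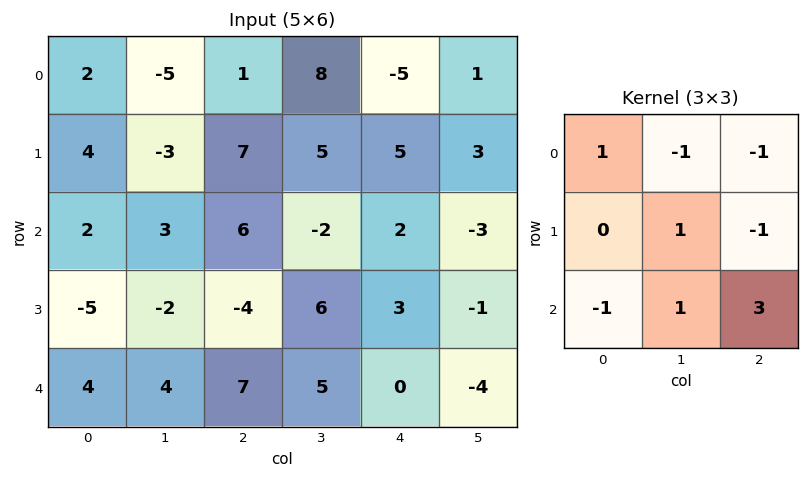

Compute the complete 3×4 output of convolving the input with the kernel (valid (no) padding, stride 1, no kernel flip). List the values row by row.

15 -15 -4 9
-12 9 12 -4
16 7 7 -14

Output[0,0]: The receptive field on the input at this output position is [2 -5 1 / 4 -3 7 / 2 3 6]. Elementwise product with the kernel and sum: 2·1 + -5·-1 + 1·-1 + -3·1 + 7·-1 + 2·-1 + 3·1 + 6·3.
Output[0,1]: The receptive field on the input at this output position is [-5 1 8 / -3 7 5 / 3 6 -2]. Elementwise product with the kernel and sum: -5·1 + 1·-1 + 8·-1 + 7·1 + 5·-1 + 3·-1 + 6·1 + -2·3.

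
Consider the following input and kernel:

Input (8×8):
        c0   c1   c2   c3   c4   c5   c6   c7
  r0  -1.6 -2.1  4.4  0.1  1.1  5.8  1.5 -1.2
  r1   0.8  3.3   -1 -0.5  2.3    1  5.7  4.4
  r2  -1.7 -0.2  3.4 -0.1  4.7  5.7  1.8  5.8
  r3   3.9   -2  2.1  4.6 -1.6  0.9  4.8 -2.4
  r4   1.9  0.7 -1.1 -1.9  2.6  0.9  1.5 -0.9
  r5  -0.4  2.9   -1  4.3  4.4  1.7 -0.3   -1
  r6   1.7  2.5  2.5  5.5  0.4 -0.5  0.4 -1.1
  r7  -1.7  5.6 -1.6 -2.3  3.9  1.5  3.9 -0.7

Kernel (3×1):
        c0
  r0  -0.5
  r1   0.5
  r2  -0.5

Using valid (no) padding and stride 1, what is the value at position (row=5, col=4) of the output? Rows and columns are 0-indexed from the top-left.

-3.95

The receptive field on the input at this output position is [4.4 / 0.4 / 3.9]. Elementwise product with the kernel and sum: 4.4·-0.5 + 0.4·0.5 + 3.9·-0.5.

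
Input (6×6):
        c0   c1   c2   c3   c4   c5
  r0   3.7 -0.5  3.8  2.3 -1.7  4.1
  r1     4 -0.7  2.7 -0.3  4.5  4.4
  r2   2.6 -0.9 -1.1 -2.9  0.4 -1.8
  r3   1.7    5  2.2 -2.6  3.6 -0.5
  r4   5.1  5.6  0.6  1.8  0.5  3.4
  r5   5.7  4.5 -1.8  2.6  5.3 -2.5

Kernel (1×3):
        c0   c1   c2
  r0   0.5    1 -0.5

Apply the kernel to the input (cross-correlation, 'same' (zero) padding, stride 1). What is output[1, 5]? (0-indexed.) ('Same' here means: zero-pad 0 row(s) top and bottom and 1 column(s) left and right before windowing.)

6.65

The receptive field on the zero-padded input at this output position is [4.5 4.4 0]. Elementwise product with the kernel and sum: 4.5·0.5 + 4.4·1 + 0·-0.5.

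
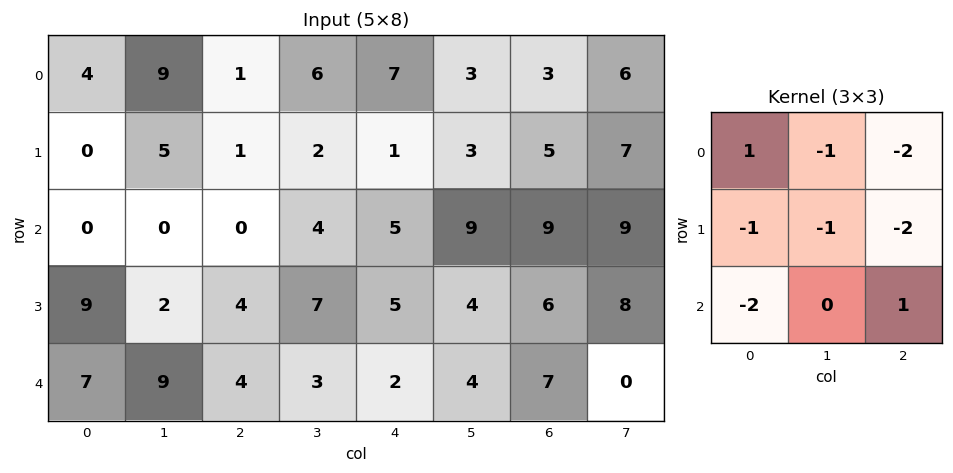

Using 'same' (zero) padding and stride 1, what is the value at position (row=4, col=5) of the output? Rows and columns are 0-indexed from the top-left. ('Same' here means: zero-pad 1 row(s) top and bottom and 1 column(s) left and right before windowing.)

The receptive field on the zero-padded input at this output position is [5 4 6 / 2 4 7 / 0 0 0]. Elementwise product with the kernel and sum: 5·1 + 4·-1 + 6·-2 + 2·-1 + 4·-1 + 7·-2 + 0·-2 + 0·1.

-31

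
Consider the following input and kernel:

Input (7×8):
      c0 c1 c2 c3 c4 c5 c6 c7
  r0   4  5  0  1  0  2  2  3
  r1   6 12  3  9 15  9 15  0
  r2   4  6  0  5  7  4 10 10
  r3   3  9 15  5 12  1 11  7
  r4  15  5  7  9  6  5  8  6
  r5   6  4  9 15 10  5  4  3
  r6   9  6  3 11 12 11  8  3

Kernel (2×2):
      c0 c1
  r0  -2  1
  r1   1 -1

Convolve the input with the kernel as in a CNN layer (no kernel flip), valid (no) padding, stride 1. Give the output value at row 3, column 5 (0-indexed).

The receptive field on the input at this output position is [1 11 / 5 8]. Elementwise product with the kernel and sum: 1·-2 + 11·1 + 5·1 + 8·-1.

6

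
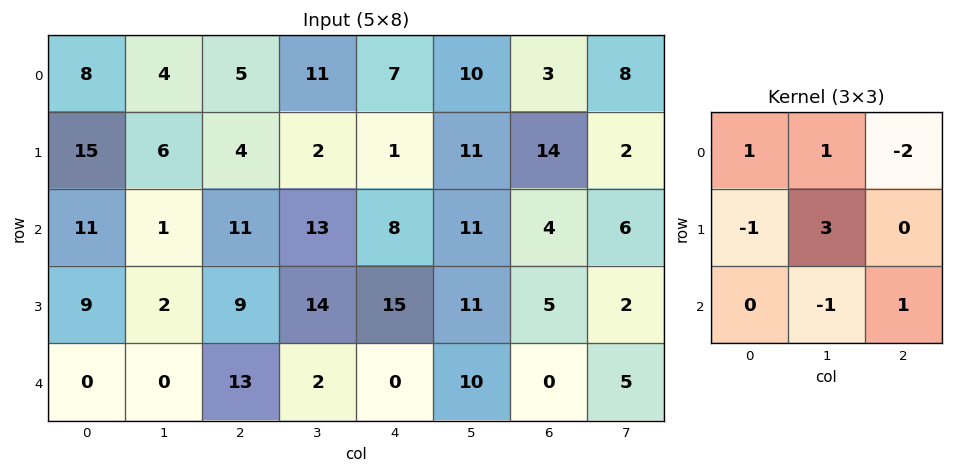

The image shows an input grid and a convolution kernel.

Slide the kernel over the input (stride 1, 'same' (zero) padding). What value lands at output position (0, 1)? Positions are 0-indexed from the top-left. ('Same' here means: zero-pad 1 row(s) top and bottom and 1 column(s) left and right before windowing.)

2

The receptive field on the zero-padded input at this output position is [0 0 0 / 8 4 5 / 15 6 4]. Elementwise product with the kernel and sum: 0·1 + 0·1 + 0·-2 + 8·-1 + 4·3 + 6·-1 + 4·1.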